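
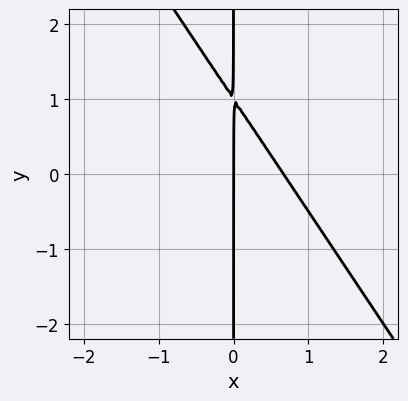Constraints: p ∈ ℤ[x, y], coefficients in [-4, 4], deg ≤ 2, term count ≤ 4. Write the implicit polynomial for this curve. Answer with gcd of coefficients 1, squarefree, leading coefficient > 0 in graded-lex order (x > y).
First, the degree is 2 — no degree-1 curve has this shape.
Next, checking where it meets the axes: it crosses the x-axis at the gridline x = 0; the visible y-axis segment lies entirely on the curve.
Finally, together with the visible shape, these determine p as stated.

3*x^2 + 2*x*y - 2*x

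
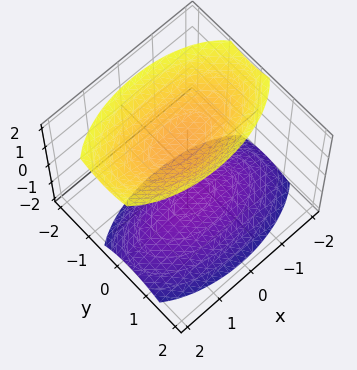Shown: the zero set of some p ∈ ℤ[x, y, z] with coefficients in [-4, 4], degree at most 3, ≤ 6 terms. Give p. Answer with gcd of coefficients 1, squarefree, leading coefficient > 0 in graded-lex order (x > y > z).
x^2 + 3*y^2 + y*z - 2*z^2 + 3

1. There are 2 components. Treating them together as one polynomial.
2. deg p = 2. A generic line meets the surface in up to 2 points.
3. From the axis intercepts and sections: it misses every integer gridline on the y-axis; no x-intercept at any integer in the box.
4. These observations pin down the coefficients.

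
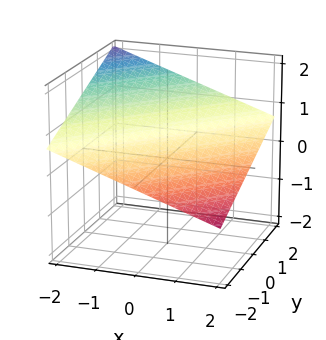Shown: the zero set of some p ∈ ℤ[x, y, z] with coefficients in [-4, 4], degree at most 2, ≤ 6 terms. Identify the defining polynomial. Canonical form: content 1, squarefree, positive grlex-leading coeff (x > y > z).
x - y + 3*z - 2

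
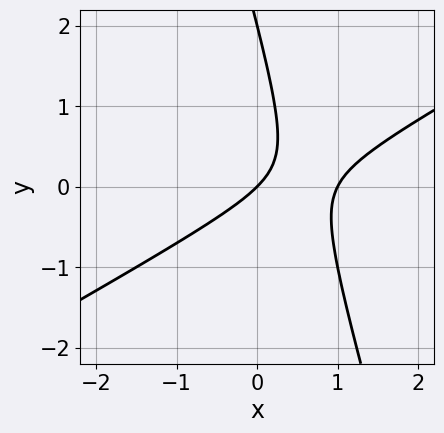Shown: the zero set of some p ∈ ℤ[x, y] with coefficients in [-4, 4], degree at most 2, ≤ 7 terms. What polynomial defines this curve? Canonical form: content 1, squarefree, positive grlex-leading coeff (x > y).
(a) Degree: a generic line meets the curve in up to 2 points, so deg p = 2.
(b) From the axis intercepts and sections: the y-axis gridline crossings are at y ∈ {0, 2}; among the integer gridlines, it crosses the x-axis at x ∈ {0, 1}.
(c) Solving for integer coefficients yields p as stated.

2*x^2 - 3*x*y - y^2 - 2*x + 2*y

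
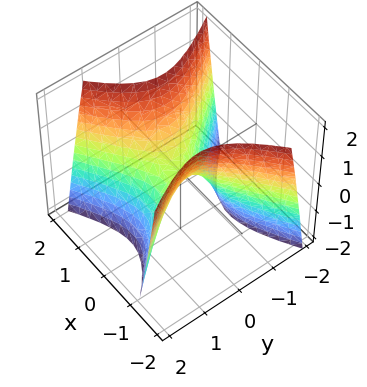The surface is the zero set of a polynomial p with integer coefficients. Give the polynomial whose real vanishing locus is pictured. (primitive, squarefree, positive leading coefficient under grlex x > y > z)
3*x^2 - 2*x*y - 3*y^2 - 2*z

1. deg p = 2. The shape is more complex than any degree-1 surface.
2. Checking where it meets the axes: it meets the y-axis at y = 0 (among the integer gridlines); it crosses the x-axis at the gridline x = 0; one z-axis crossing is at z = 0.
3. Putting this together gives p.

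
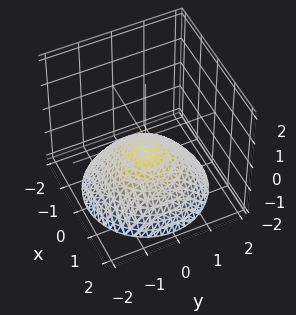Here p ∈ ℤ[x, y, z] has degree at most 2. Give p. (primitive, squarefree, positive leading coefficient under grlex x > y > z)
First, deg p = 2.
Next, symmetries: the surface is invariant under rotation about z: p = q(x² + y², z).
Next, checking where it meets the axes: no y-intercept at any integer in the box; a circular section at z = -1 has radius exactly 1.
Finally, solving for integer coefficients yields p as stated.

x^2 + y^2 + 2*z + 1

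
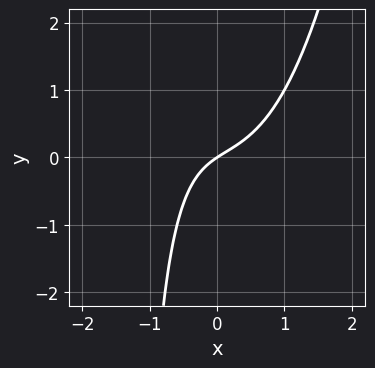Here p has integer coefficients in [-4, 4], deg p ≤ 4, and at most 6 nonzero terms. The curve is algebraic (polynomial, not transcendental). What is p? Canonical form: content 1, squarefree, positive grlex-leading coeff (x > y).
First, degree: no degree-2 curve has this shape, so deg p = 3.
Next, against the integer gridlines: one x-axis crossing is at x = 0; one y-axis crossing is at y = 0.
Finally, the integer polynomial consistent with all of this is the stated p.

3*x^3 - 2*x*y + 2*x - 3*y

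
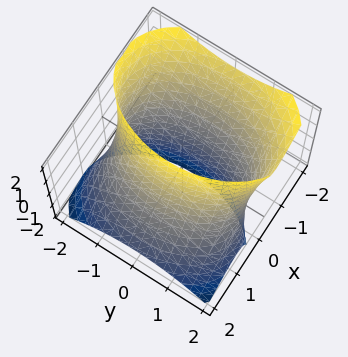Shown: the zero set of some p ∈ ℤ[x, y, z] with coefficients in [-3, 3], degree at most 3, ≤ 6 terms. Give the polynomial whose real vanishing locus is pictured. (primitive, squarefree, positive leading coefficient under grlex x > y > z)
1. Degree: a generic line meets the surface in up to 2 points, so deg p = 2.
2. Checking where it meets the axes: it misses every integer gridline on the z-axis.
3. Together with the visible shape, these determine p as stated.

2*x^2 + 2*x*z + y^2 - 3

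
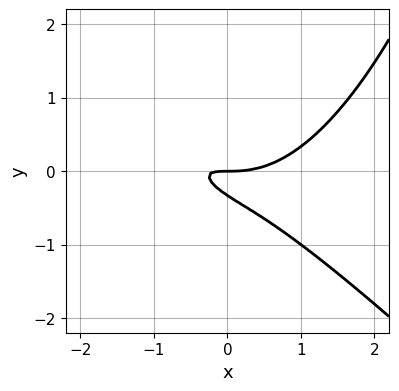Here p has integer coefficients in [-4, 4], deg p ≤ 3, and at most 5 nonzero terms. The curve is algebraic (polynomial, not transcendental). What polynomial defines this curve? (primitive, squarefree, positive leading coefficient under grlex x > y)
x^3 + x^2*y - 2*x*y - 3*y^2 - y

(a) Degree: a generic line meets the curve in up to 3 points, so deg p = 3.
(b) Reading off the gridlines: one x-axis crossing is at x = 0; it crosses the y-axis at the gridline y = 0.
(c) These observations pin down the coefficients.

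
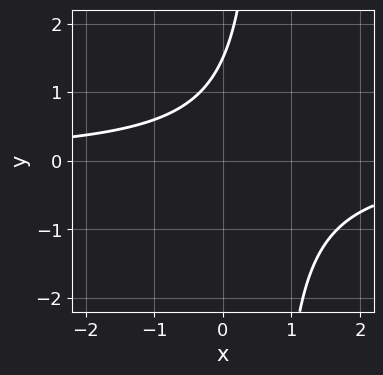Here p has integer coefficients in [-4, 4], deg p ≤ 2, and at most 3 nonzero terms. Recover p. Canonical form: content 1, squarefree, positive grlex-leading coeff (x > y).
(a) Degree: no degree-1 curve has this shape, so deg p = 2.
(b) From the axis intercepts and sections: the curve avoids every integer x-axis point in the box.
(c) Matching integer coefficients to the picture gives p.

3*x*y - 2*y + 3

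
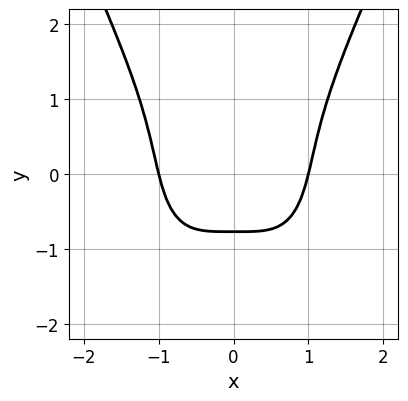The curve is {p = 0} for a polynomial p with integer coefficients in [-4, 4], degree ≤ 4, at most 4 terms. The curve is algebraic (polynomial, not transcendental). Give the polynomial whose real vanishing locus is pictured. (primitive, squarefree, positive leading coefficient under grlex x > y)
First, the degree is 4 — no degree-3 curve has this shape.
Then, symmetries: it's symmetric under x → −x, forcing even powers of x.
Next, checking where it meets the axes: among the integer gridlines, it crosses the x-axis at x ∈ {-1, 1}.
Finally, solving for integer coefficients yields p as stated.

2*x^4 - y^3 - 2*y - 2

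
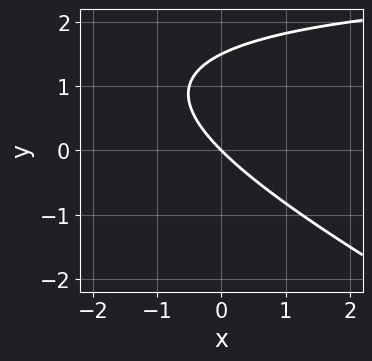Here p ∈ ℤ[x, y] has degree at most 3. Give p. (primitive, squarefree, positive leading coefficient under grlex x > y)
First, degree: the shape is more complex than any degree-1 curve, so deg p = 2.
Then, from the axis intercepts and sections: it crosses the x-axis at the gridline x = 0; it crosses the y-axis at the gridline y = 0.
Finally, together with the visible shape, these determine p as stated.

x*y + 2*y^2 - 3*x - 3*y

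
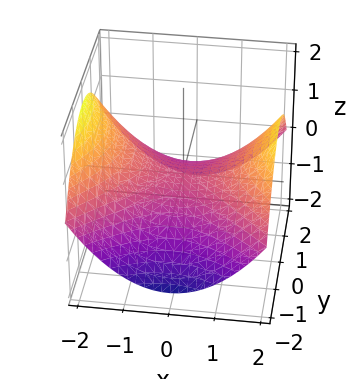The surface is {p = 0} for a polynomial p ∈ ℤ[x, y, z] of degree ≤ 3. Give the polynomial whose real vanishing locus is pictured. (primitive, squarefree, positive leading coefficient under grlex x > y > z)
(a) deg p = 2.
(b) Symmetries: the x ↦ −x reflection is a symmetry, so x appears only in even powers; it's symmetric under y → −y, forcing even powers of y.
(c) Reading off the gridlines: one x-axis crossing is at x = 0; one y-axis crossing is at y = 0.
(d) Assembling these constraints gives the stated polynomial.

x^2 - y^2 - 3*z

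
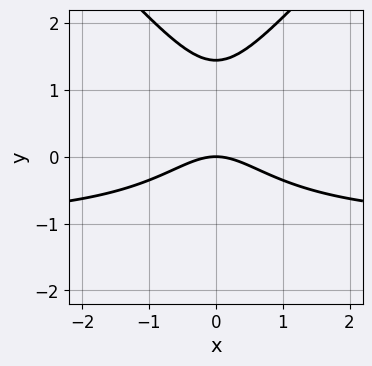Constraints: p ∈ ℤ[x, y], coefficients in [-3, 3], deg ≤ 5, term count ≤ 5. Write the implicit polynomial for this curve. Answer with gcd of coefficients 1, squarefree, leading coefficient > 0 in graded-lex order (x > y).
x^2*y^2 - y^4 + 3*x^2*y + 2*x^2 + 3*y

First, deg p = 4.
Next, symmetries: it's symmetric under x → −x, forcing even powers of x.
Then, reading off the gridlines: it crosses the y-axis at the gridline y = 0; it meets the x-axis at x = 0 (among the integer gridlines).
Finally, the integer polynomial consistent with all of this is the stated p.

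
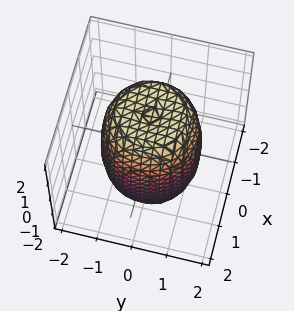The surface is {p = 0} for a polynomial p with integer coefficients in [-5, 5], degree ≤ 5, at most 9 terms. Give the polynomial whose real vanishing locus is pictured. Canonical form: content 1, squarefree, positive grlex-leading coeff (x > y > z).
2*x^4 + 4*x^2*y^2 + 2*y^4 - 2*x^2 - 2*y^2 + z^2 - 3

1. Degree: the shape is more complex than any degree-3 surface, so deg p = 4.
2. Symmetries: rotational symmetry about the z-axis ⇒ p depends on x, y only through x² + y².
3. Checking where it meets the axes: a circular section at z = 1 has radius between 1 and 2.
4. The integer polynomial consistent with all of this is the stated p.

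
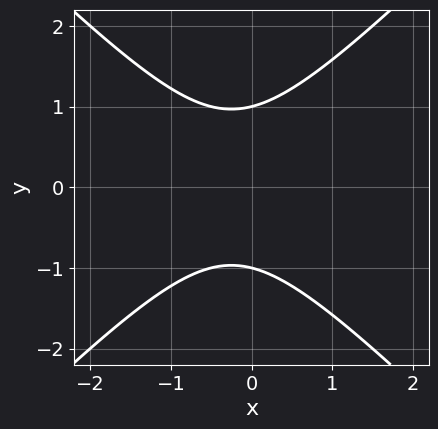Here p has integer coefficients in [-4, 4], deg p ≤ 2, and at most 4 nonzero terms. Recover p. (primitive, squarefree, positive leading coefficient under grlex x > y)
2*x^2 - 2*y^2 + x + 2

Degree: no degree-1 curve has this shape, so deg p = 2.
Symmetries: it's symmetric under y → −y, forcing even powers of y.
From the visible intercepts: no x-intercept at any integer in the box; among the integer gridlines, it crosses the y-axis at y ∈ {-1, 1}.
Putting this together gives p.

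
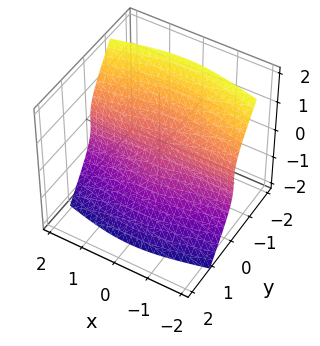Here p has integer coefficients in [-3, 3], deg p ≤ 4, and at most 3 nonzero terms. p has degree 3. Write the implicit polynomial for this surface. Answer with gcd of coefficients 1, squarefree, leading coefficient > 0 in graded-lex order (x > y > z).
x^2*y + 3*y*z^2 + 2*z^3

First, degree: a generic line meets the surface in up to 3 points, so deg p = 3.
Next, checking where it meets the axes: it crosses the z-axis at the gridline z = 0; the visible y-axis segment lies entirely on the surface.
Finally, matching integer coefficients to the picture gives p. Check: (2, 0, 0) on the x-axis lies on the surface, and p(2, 0, 0) = 0. ✓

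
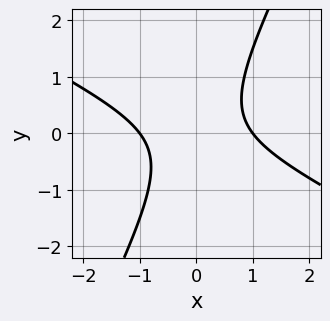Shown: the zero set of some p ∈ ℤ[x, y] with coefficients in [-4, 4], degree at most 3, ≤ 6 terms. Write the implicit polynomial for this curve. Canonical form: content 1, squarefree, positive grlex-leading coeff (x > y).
2*x^2 + 3*x*y - 2*y^2 - 2

(a) The degree is 2 — a generic line meets the curve in up to 2 points.
(b) From the axis intercepts and sections: the curve avoids every integer y-axis point in the box; among the integer gridlines, it crosses the x-axis at x ∈ {-1, 1}.
(c) Solving for integer coefficients yields p as stated.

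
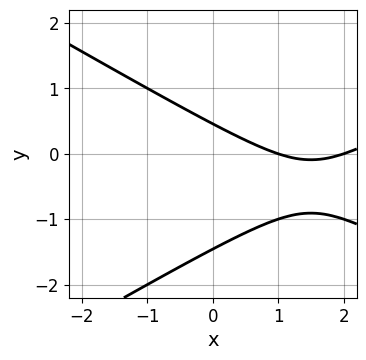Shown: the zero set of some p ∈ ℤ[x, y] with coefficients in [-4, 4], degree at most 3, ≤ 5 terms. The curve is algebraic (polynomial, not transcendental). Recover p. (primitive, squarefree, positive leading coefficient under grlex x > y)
x^2 - 3*y^2 - 3*x - 3*y + 2

(a) deg p = 2. A generic line meets the curve in up to 2 points.
(b) Observable constraints: the x-axis gridline crossings are at x ∈ {1, 2}.
(c) Together with the visible shape, these determine p as stated.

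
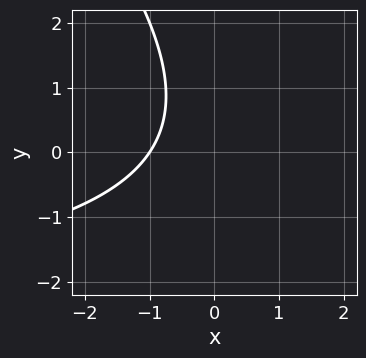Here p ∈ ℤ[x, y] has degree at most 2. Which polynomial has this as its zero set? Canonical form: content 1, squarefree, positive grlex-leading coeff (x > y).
First, the degree is 2 — a generic line meets the curve in up to 2 points.
Then, reading off the gridlines: it crosses the x-axis at the gridline x = -1; it misses every integer gridline on the y-axis.
Finally, fitting integer coefficients to these (and the overall shape) gives p.

x*y + y^2 + 3*x - y + 3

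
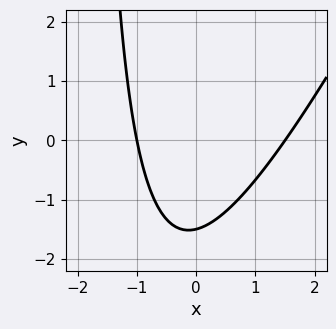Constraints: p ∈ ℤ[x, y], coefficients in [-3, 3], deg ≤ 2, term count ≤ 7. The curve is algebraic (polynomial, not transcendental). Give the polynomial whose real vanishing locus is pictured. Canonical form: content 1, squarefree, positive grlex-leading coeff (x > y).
2*x^2 - x*y - x - 2*y - 3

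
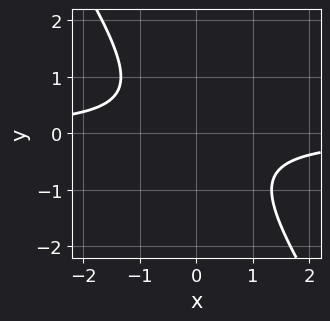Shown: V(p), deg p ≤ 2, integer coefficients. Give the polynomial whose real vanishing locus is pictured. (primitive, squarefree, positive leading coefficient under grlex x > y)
(a) Degree: no degree-1 curve has this shape, so deg p = 2.
(b) Checking where it meets the axes: no x-intercept at any integer in the box; no y-intercept at any integer in the box.
(c) Putting this together gives p.

3*x*y + 2*y^2 + 2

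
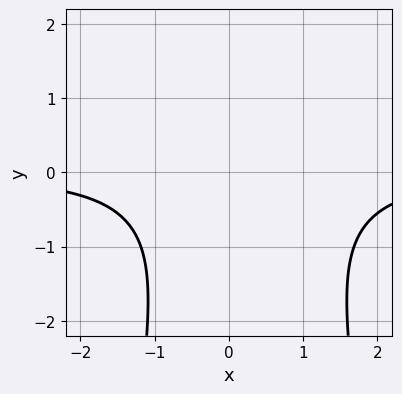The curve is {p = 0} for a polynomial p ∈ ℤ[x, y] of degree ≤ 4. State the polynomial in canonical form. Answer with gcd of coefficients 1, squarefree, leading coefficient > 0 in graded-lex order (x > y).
2*x^2*y - x*y + y^2 + 3

First, degree: the shape is more complex than any degree-2 curve, so deg p = 3.
Then, from the visible intercepts: it misses every integer gridline on the x-axis; no y-intercept at any integer in the box.
Finally, putting this together gives p.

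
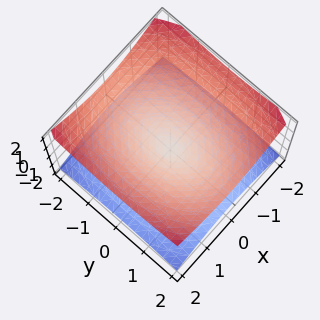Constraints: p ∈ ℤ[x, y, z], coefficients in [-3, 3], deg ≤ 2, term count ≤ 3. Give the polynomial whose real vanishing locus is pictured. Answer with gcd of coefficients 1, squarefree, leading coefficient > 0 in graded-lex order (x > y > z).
2*x^2 + y^2 - 3*z^2

The degree is 2 — a double cone through the origin; a quadric.
Symmetries: it's symmetric under x → −x, forcing even powers of x; it's symmetric under z → −z, forcing even powers of z; it's symmetric under y → −y, forcing even powers of y.
Reading off the gridlines: it crosses the z-axis at the gridline z = 0; it crosses the y-axis at the gridline y = 0.
Assembling these constraints gives the stated polynomial.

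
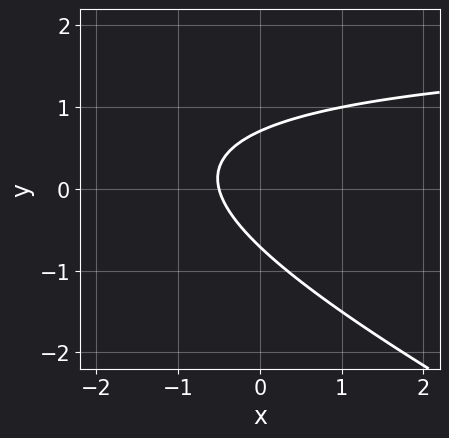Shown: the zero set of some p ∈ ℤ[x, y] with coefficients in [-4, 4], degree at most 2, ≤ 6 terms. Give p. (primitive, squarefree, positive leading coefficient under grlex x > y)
x*y + 2*y^2 - 2*x - 1

First, the degree is 2 — no degree-1 curve has this shape.
Finally, solving for integer coefficients yields p as stated.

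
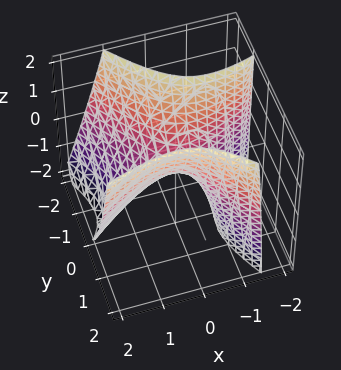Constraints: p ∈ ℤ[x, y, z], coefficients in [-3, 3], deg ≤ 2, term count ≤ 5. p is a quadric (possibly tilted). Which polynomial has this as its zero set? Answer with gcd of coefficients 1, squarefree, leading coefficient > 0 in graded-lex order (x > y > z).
(a) deg p = 2.
(b) Checking where it meets the axes: it crosses the y-axis at the gridline y = 0; it meets the x-axis at x = 0 (among the integer gridlines).
(c) These observations pin down the coefficients.

2*x^2 - 3*x*y + x*z - 3*y^2 + 2*z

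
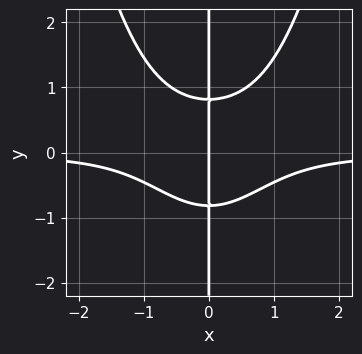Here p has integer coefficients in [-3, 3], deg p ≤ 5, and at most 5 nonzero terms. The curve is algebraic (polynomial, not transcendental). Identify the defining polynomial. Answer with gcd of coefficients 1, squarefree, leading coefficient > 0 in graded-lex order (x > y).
3*x^3*y - 3*x*y^2 + 2*x

deg p = 4. The shape is more complex than any degree-3 curve.
Observable constraints: one x-axis crossing is at x = 0; every point of the y-axis in the box is on the curve.
Fitting integer coefficients to these (and the overall shape) gives p.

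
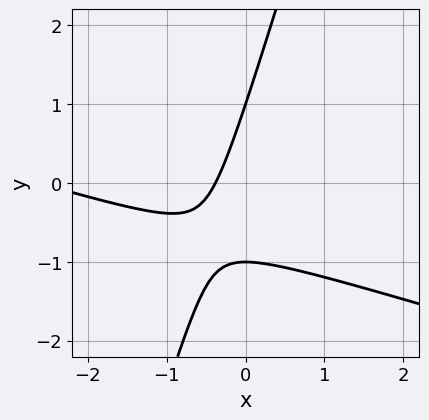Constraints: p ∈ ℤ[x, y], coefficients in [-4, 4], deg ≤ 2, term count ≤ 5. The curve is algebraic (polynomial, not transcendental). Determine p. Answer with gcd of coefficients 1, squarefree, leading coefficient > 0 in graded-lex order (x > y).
(a) Degree: the shape is more complex than any degree-1 curve, so deg p = 2.
(b) From the visible intercepts: the y-axis gridline crossings are at y ∈ {-1, 1}.
(c) Fitting integer coefficients to these (and the overall shape) gives p.

x^2 + 3*x*y - y^2 + 3*x + 1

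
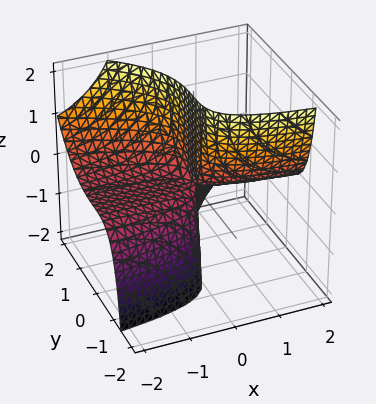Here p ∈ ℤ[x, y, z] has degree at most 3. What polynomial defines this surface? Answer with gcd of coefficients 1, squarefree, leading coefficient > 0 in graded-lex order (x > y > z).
x*y*z + y^3 + 2*x*z

1. Degree: no degree-2 surface has this shape, so deg p = 3.
2. From the axis intercepts and sections: it meets the y-axis at y = 0 (among the integer gridlines); every point of the x-axis in the box is on the surface; the visible z-axis segment lies entirely on the surface.
3. The integer polynomial consistent with all of this is the stated p.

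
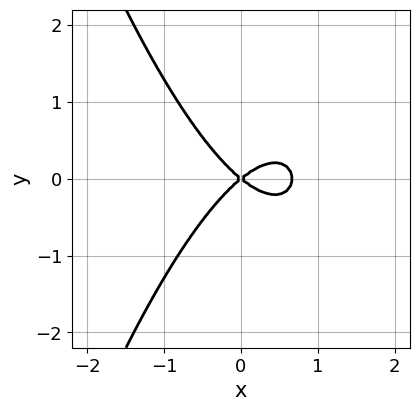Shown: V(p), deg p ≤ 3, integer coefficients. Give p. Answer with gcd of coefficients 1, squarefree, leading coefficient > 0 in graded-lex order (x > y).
3*x^3 - 2*x^2 + 3*y^2

(a) deg p = 3. No degree-2 curve has this shape.
(b) Symmetries: mirror symmetry y ↦ −y ⇒ only even powers of y.
(c) Against the integer gridlines: it meets the y-axis at y = 0 (among the integer gridlines); it crosses the x-axis at the gridline x = 0.
(d) Matching integer coefficients to the picture gives p.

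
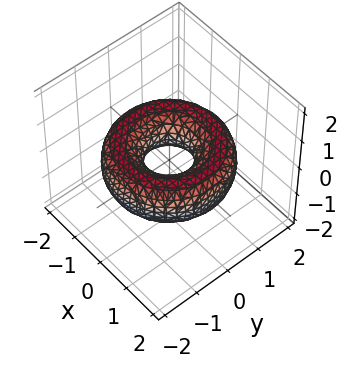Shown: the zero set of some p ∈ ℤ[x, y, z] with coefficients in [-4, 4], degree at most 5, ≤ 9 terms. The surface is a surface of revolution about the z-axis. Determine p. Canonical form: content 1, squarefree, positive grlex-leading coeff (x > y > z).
x^4 + 2*x^2*y^2 + y^4 - 3*x^2 - 3*y^2 + 3*z^2 + 1

Degree: a generic line meets the surface in up to 4 points, so deg p = 4.
By symmetry, the z-axis is an axis of rotation, so x and y enter only as x² + y².
Reading off the gridlines: a circular section at z = 0 has radius between 0 and 1; no z-intercept at any integer in the box.
Putting this together gives p.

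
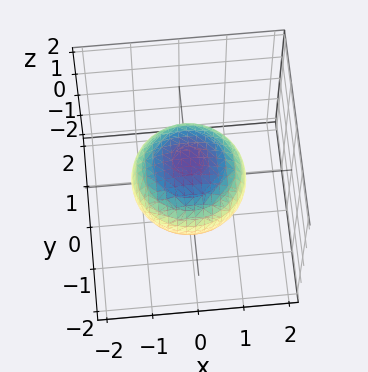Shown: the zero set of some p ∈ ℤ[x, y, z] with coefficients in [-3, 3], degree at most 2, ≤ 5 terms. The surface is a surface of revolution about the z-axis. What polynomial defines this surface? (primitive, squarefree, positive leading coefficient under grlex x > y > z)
First, the degree is 2 — the shape is more complex than any degree-1 surface.
Then, by symmetry, the surface is invariant under rotation about z: p = q(x² + y², z).
Next, from the visible intercepts: a circular section at z = 0 has radius between 1 and 2; the z-axis gridline crossings are at z ∈ {-1, 1}.
Finally, solving for integer coefficients yields p as stated.

2*x^2 + 2*y^2 + 3*z^2 - 3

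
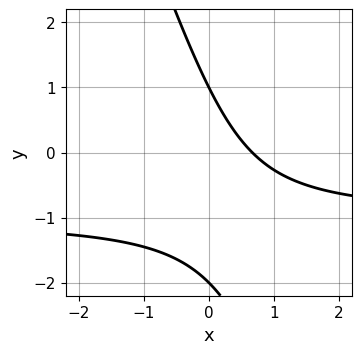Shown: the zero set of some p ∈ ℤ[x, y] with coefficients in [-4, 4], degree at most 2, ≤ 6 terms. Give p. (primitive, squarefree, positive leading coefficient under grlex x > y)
3*x*y + y^2 + 3*x + y - 2

deg p = 2. A generic line meets the curve in up to 2 points.
Reading off the gridlines: the y-axis gridline crossings are at y ∈ {-2, 1}.
Together with the visible shape, these determine p as stated.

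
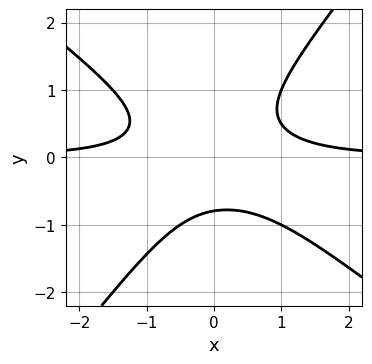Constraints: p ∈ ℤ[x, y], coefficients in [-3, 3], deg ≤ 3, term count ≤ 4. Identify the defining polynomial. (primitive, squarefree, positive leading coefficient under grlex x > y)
2*x^2*y + x*y^2 - 2*y^3 - 1

1. deg p = 3. The shape is more complex than any degree-2 curve.
2. Reading off the gridlines: no x-intercept at any integer in the box.
3. These observations pin down the coefficients.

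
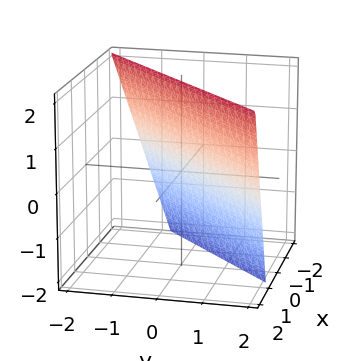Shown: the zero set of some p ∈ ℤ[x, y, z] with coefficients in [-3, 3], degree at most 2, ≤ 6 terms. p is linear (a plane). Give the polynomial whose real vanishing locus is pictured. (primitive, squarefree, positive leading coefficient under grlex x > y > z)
(a) Degree: the surface is flat (a plane), so deg p = 1.
(b) From the axis intercepts and sections: it meets the z-axis at z = 2 (among the integer gridlines).
(c) These observations pin down the coefficients.

3*x - 3*y - z + 2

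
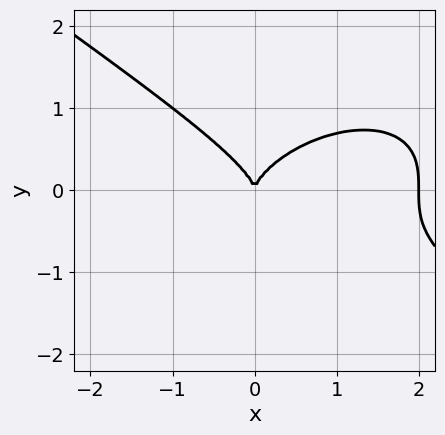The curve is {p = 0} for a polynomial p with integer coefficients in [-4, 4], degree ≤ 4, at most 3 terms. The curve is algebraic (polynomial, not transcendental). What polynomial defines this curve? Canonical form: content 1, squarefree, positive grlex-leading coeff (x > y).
Degree: a generic line meets the curve in up to 3 points, so deg p = 3.
Observable constraints: among the integer gridlines, it crosses the x-axis at x ∈ {0, 2}; it crosses the y-axis at the gridline y = 0.
Solving for integer coefficients yields p as stated.

x^3 + 3*y^3 - 2*x^2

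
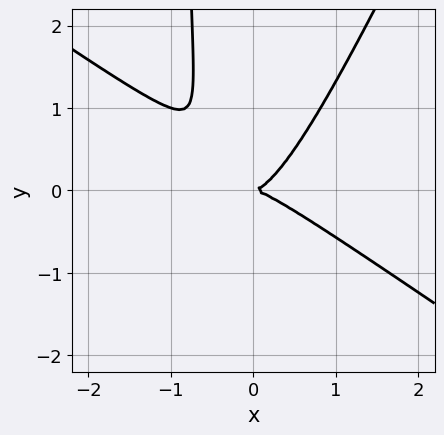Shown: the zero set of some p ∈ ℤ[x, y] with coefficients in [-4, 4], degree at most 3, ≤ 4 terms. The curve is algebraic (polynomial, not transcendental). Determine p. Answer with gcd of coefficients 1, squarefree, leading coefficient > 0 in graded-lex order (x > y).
First, deg p = 3. No degree-2 curve has this shape.
Then, reading off the gridlines: it meets the y-axis at y = 0 (among the integer gridlines); one x-axis crossing is at x = 0.
Finally, the integer polynomial consistent with all of this is the stated p.

3*x^3 + 3*x^2*y - 2*x*y^2 - 2*y^2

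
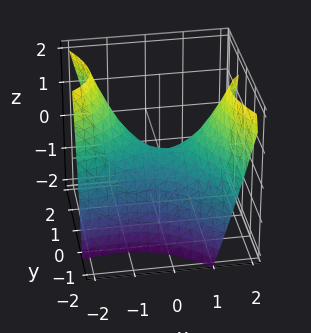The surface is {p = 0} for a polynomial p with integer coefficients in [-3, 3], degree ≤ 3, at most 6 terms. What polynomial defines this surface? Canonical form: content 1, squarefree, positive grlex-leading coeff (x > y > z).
x^2 - 2*x*y - 2*y^2 - 2*z

(a) The degree is 2 — no degree-1 surface has this shape.
(b) From the axis intercepts and sections: one z-axis crossing is at z = 0; it meets the y-axis at y = 0 (among the integer gridlines).
(c) These observations pin down the coefficients.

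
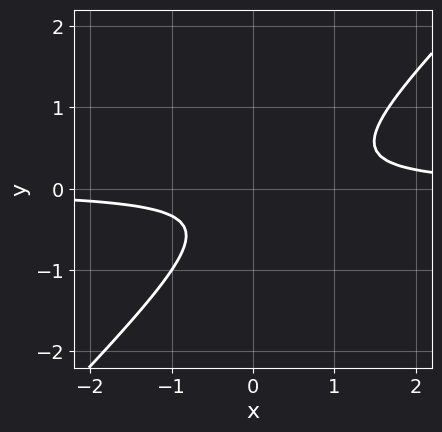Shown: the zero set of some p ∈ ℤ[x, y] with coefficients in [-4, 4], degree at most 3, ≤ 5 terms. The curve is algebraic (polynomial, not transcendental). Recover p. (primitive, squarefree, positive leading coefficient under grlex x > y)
(a) deg p = 2. No degree-1 curve has this shape.
(b) Checking where it meets the axes: no y-intercept at any integer in the box; it misses every integer gridline on the x-axis.
(c) The integer polynomial consistent with all of this is the stated p.

3*x*y - 3*y^2 - y - 1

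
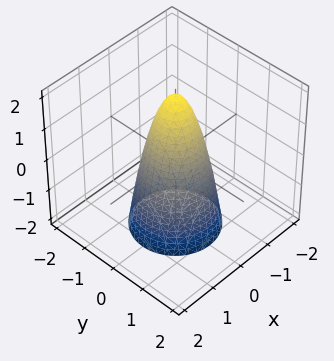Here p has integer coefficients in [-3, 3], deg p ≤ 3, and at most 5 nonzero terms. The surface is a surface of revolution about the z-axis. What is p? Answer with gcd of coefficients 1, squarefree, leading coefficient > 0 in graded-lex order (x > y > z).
1. The degree is 2 — no degree-1 surface has this shape.
2. Symmetry: the z-axis is an axis of rotation, so x and y enter only as x² + y².
3. From the axis intercepts and sections: it crosses the z-axis at the gridline z = 2; a circular section at z = 1 has radius between 0 and 1.
4. Putting this together gives p.

3*x^2 + 3*y^2 + z - 2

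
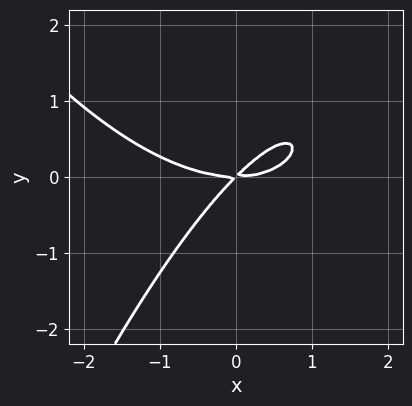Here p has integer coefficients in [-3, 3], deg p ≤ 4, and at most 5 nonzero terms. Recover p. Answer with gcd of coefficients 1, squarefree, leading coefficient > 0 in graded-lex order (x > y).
deg p = 3.
Checking where it meets the axes: it meets the y-axis at y = 0 (among the integer gridlines); it meets the x-axis at x = 0 (among the integer gridlines).
These observations pin down the coefficients.

x^3 - 3*x*y + 3*y^2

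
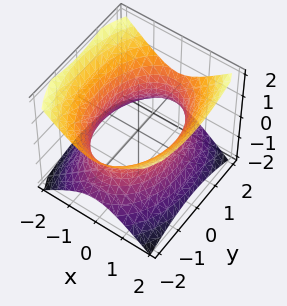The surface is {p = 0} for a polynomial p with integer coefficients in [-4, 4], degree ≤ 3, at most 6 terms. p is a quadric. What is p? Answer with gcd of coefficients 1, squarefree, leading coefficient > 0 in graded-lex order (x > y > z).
2*x^2 + y^2 - 2*z^2 - 3

First, degree: an hourglass — one-sheet hyperboloid; a quadric, so deg p = 2.
Next, symmetries: it's symmetric under y → −y, forcing even powers of y; the x ↦ −x reflection is a symmetry, so x appears only in even powers; mirror symmetry z ↦ −z ⇒ only even powers of z.
Then, reading off the gridlines: it misses every integer gridline on the z-axis.
Finally, matching integer coefficients to the picture gives p.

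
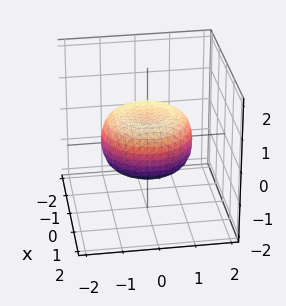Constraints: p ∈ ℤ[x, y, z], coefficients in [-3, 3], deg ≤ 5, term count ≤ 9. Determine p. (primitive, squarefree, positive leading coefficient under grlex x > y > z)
x^4 + 2*x^2*y^2 + y^4 - x^2 - y^2 + 2*z^2 - 1

First, the degree is 4 — a generic line meets the surface in up to 4 points.
Next, by symmetry, every cross-section ⟂ z is a circle, so x, y appear only via x² + y².
Next, from the axis intercepts and sections: a circular section at z = 0 has radius between 1 and 2.
Finally, matching integer coefficients to the picture gives p.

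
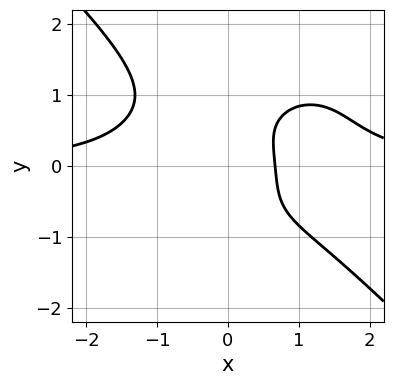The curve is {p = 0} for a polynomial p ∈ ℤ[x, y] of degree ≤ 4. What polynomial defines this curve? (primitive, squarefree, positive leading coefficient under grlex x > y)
2*x^3*y + 2*y^4 - 2*x^2*y - 3*x + 2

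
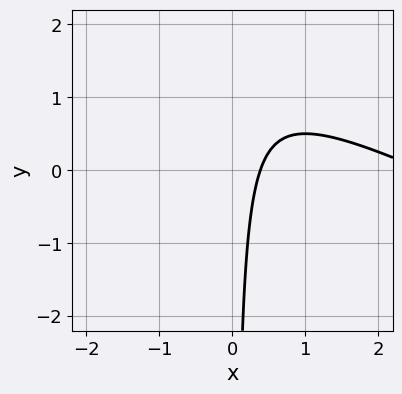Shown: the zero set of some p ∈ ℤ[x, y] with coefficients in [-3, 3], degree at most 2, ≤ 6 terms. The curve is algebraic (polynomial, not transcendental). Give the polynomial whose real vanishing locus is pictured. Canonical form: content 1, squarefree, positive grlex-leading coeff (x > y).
x^2 + 2*x*y - 3*x + 1

First, the degree is 2 — a generic line meets the curve in up to 2 points.
Then, against the integer gridlines: it misses every integer gridline on the y-axis.
Finally, fitting integer coefficients to these (and the overall shape) gives p.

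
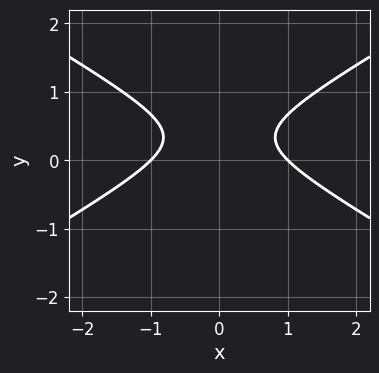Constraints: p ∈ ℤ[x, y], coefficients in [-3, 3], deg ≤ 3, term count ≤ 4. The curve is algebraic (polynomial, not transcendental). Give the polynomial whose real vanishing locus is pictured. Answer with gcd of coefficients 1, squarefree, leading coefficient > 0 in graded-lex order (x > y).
x^2 - 3*y^2 + 2*y - 1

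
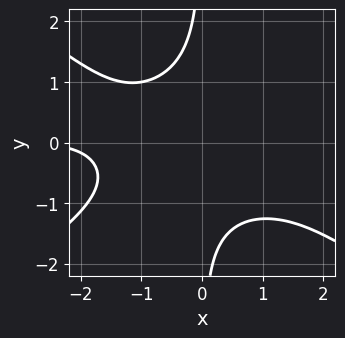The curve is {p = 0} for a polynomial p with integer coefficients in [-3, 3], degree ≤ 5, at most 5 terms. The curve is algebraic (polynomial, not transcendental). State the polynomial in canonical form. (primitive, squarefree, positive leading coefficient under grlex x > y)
1. Degree: a generic line meets the curve in up to 4 points, so deg p = 4.
2. Reading off the gridlines: it misses every integer gridline on the x-axis; no y-intercept at any integer in the box.
3. The integer polynomial consistent with all of this is the stated p.

x^3*y - 2*x*y^3 - x*y - x - 3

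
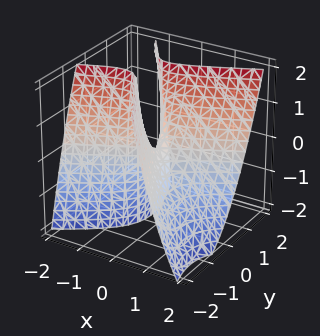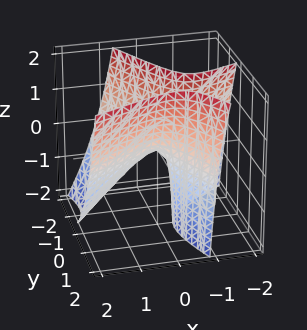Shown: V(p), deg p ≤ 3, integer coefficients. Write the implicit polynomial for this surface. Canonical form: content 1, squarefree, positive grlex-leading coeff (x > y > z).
The degree is 2 — no degree-1 surface has this shape.
Observable constraints: it meets the z-axis at z = 0 (among the integer gridlines); one x-axis crossing is at x = 0; one y-axis crossing is at y = 0.
Assembling these constraints gives the stated polynomial.

2*x^2 - 3*x*y + 2*x*z - 2*y^2 + z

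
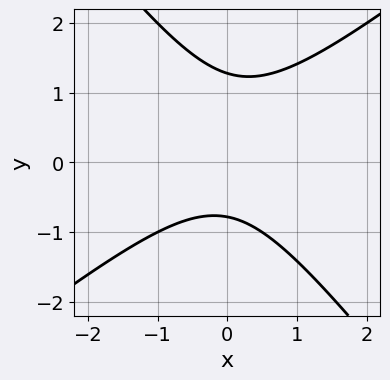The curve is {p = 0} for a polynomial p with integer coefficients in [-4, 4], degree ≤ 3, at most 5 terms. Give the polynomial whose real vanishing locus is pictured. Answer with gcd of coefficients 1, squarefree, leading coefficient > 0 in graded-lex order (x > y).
1. The degree is 2 — no degree-1 curve has this shape.
2. From the visible intercepts: it misses every integer gridline on the x-axis.
3. Assembling these constraints gives the stated polynomial.

2*x^2 - x*y - 2*y^2 + y + 2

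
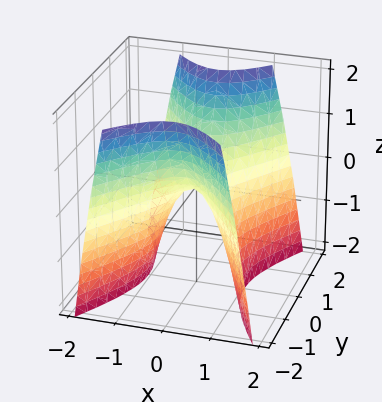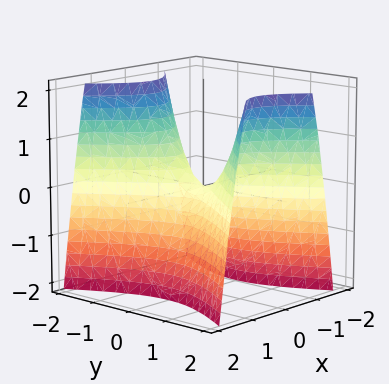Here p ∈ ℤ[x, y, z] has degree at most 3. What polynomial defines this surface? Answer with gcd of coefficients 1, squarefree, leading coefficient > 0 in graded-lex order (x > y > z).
First, deg p = 2.
Next, symmetries: the x ↦ −x reflection is a symmetry, so x appears only in even powers; mirror symmetry y ↦ −y ⇒ only even powers of y.
Next, from the axis intercepts and sections: it crosses the x-axis at the gridline x = 0; it crosses the y-axis at the gridline y = 0; it meets the z-axis at z = 0 (among the integer gridlines).
Finally, assembling these constraints gives the stated polynomial.

2*x^2 - y^2 + z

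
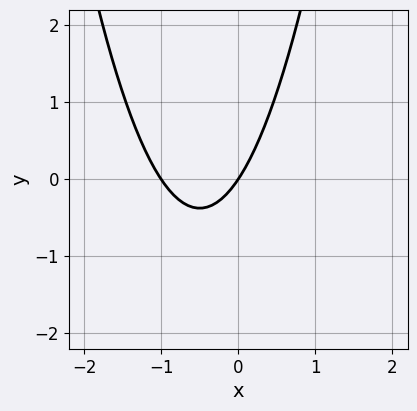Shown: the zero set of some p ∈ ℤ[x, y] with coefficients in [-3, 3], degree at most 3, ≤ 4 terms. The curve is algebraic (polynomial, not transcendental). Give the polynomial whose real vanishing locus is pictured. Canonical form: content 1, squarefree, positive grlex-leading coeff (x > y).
3*x^2 + 3*x - 2*y

The degree is 2 — a generic line meets the curve in up to 2 points.
From the axis intercepts and sections: among the integer gridlines, it crosses the x-axis at x ∈ {-1, 0}; it crosses the y-axis at the gridline y = 0.
The integer polynomial consistent with all of this is the stated p.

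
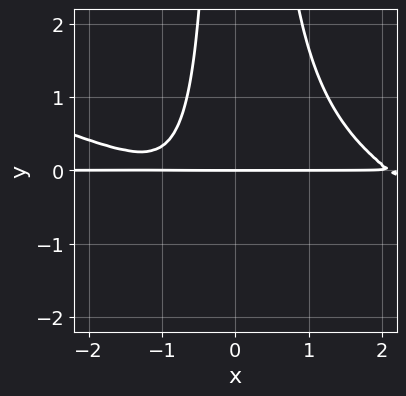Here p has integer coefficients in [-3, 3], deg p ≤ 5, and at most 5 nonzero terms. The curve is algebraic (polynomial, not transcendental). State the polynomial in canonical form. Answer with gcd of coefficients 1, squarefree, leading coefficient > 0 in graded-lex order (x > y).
x^3*y + 3*x^2*y^2 - 3*x*y - 3*y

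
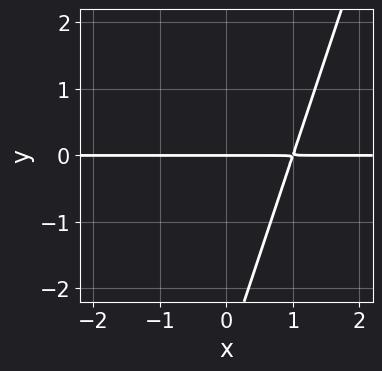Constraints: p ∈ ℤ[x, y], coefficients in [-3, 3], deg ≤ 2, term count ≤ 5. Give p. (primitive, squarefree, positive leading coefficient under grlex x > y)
1. The degree is 2 — no degree-1 curve has this shape.
2. From the axis intercepts and sections: it meets the y-axis at y = 0 (among the integer gridlines); the visible x-axis segment lies entirely on the curve.
3. Assembling these constraints gives the stated polynomial.

3*x*y - y^2 - 3*y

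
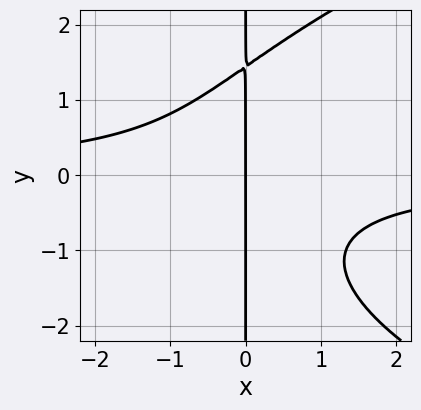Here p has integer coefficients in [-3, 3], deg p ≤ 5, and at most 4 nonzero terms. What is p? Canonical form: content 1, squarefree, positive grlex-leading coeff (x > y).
deg p = 4. No degree-3 curve has this shape.
Checking where it meets the axes: the visible y-axis segment lies entirely on the curve; it crosses the x-axis at the gridline x = 0.
Fitting integer coefficients to these (and the overall shape) gives p.

x*y^3 - 3*x^2*y - 3*x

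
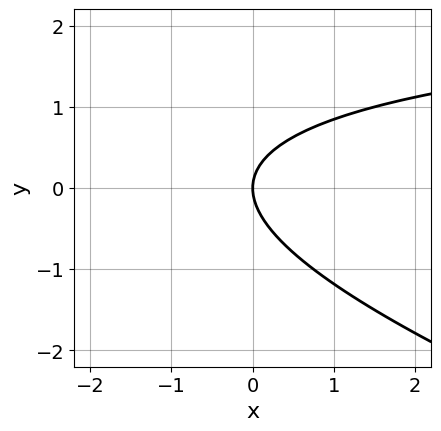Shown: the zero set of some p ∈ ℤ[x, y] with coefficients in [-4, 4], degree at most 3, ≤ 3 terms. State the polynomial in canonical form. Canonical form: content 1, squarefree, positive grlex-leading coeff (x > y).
x*y + 3*y^2 - 3*x

1. The degree is 2 — the shape is more complex than any degree-1 curve.
2. Against the integer gridlines: one y-axis crossing is at y = 0; it crosses the x-axis at the gridline x = 0.
3. Assembling these constraints gives the stated polynomial.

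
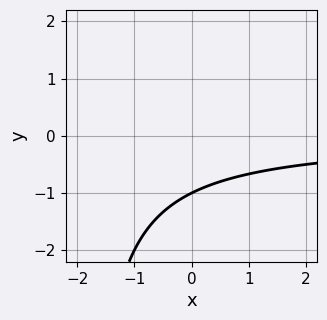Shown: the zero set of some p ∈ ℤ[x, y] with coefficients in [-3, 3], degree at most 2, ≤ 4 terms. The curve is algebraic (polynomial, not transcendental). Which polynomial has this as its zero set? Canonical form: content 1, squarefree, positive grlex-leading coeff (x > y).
x*y + 2*y + 2

1. Degree: a generic line meets the curve in up to 2 points, so deg p = 2.
2. Checking where it meets the axes: it crosses the y-axis at the gridline y = -1; the curve avoids every integer x-axis point in the box.
3. These observations pin down the coefficients.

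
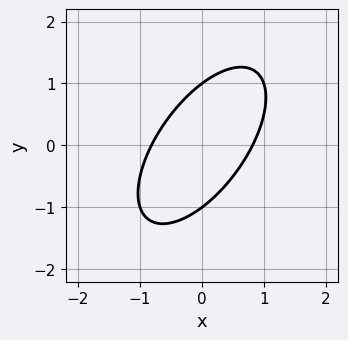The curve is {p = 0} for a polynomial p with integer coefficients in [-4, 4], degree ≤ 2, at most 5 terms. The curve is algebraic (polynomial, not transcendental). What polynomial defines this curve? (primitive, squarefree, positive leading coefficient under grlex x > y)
1. The degree is 2 — the shape is more complex than any degree-1 curve.
2. Reading off the gridlines: among the integer gridlines, it crosses the y-axis at y ∈ {-1, 1}.
3. Together with the visible shape, these determine p as stated.

3*x^2 - 3*x*y + 2*y^2 - 2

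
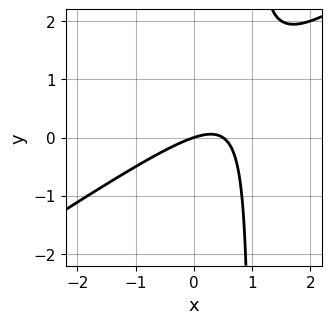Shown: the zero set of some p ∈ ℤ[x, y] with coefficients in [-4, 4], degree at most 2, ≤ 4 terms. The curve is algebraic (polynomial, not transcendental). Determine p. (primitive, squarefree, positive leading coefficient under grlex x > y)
2*x^2 - 3*x*y - x + 3*y

First, the degree is 2 — no degree-1 curve has this shape.
Next, checking where it meets the axes: it crosses the y-axis at the gridline y = 0; it crosses the x-axis at the gridline x = 0.
Finally, together with the visible shape, these determine p as stated.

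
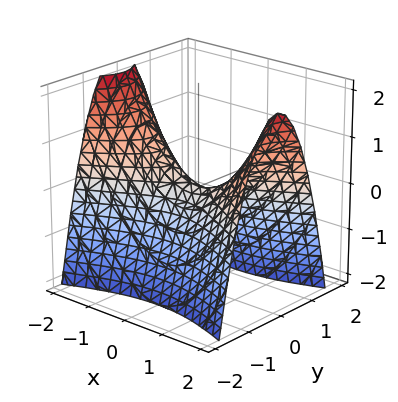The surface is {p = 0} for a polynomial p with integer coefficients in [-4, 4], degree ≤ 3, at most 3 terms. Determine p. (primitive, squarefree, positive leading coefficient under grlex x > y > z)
1. deg p = 2.
2. Symmetries: the y ↦ −y reflection is a symmetry, so y appears only in even powers; the x ↦ −x reflection is a symmetry, so x appears only in even powers.
3. Reading off the gridlines: one y-axis crossing is at y = 0; it meets the x-axis at x = 0 (among the integer gridlines).
4. These observations pin down the coefficients.

x^2 - 3*y^2 - 2*z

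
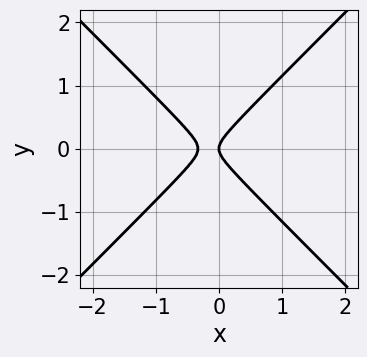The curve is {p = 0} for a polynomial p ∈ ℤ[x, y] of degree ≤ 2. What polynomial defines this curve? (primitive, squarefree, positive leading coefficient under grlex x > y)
3*x^2 - 3*y^2 + x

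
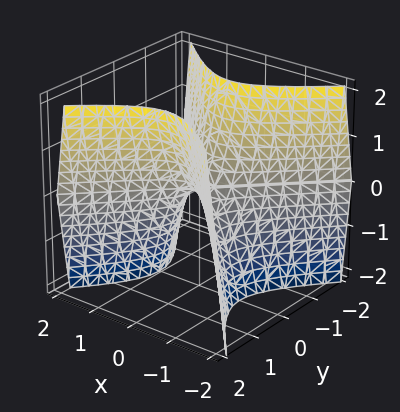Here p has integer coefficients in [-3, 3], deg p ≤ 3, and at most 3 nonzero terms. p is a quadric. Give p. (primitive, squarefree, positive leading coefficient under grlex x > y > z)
First, deg p = 2. A saddle surface; a quadric.
Then, symmetries: the y ↦ −y reflection is a symmetry, so y appears only in even powers; it's symmetric under x → −x, forcing even powers of x.
Then, reading off the gridlines: one z-axis crossing is at z = 0; one y-axis crossing is at y = 0; one x-axis crossing is at x = 0.
Finally, these observations pin down the coefficients.

2*x^2 - 2*y^2 + z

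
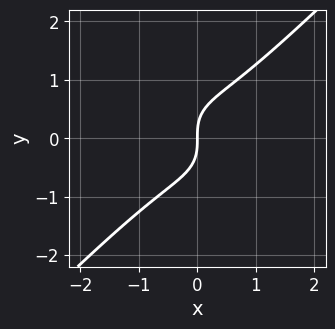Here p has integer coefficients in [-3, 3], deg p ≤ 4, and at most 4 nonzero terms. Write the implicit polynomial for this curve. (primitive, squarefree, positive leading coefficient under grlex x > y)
x^3 - y^3 + x

(a) deg p = 3. The shape is more complex than any degree-2 curve.
(b) Checking where it meets the axes: it meets the x-axis at x = 0 (among the integer gridlines); it crosses the y-axis at the gridline y = 0.
(c) Together with the visible shape, these determine p as stated.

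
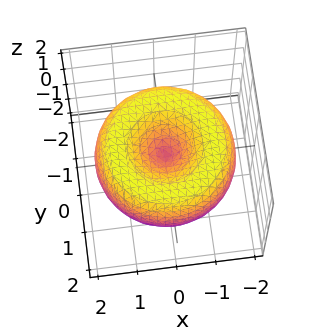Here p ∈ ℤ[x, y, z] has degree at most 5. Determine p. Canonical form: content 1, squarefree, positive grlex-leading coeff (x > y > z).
deg p = 4. The shape is more complex than any degree-3 surface.
Symmetry: the surface is invariant under rotation about z: p = q(x² + y², z).
From the axis intercepts and sections: one z-axis crossing is at z = 0; one y-axis crossing is at y = 0; a circular section at z = 0 has radius between 1 and 2.
The integer polynomial consistent with all of this is the stated p.

x^4 + 2*x^2*y^2 + y^4 - 3*x^2 - 3*y^2 + 3*z^2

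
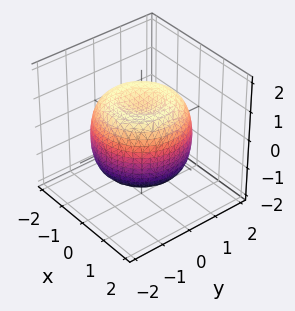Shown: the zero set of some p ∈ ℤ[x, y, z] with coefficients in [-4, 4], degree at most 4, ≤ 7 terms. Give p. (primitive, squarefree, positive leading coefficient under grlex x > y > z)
2*x^4 + 4*x^2*y^2 + 2*y^4 - 3*x^2 - 3*y^2 + 3*z^2 - 3

1. Degree: the shape is more complex than any degree-3 surface, so deg p = 4.
2. By symmetry, every cross-section ⟂ z is a circle, so x, y appear only via x² + y².
3. Checking where it meets the axes: the z-axis gridline crossings are at z ∈ {-1, 1}; a circular section at z = -1 has radius between 1 and 2.
4. Assembling these constraints gives the stated polynomial.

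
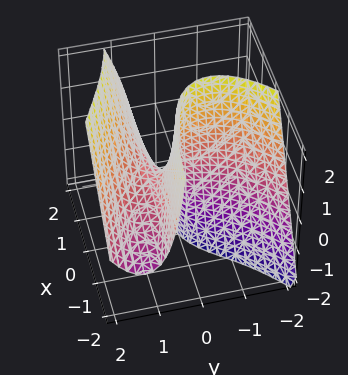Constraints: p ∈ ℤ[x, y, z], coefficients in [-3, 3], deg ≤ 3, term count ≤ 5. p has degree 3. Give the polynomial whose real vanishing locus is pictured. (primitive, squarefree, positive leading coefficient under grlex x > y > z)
First, the degree is 3 — a generic line meets the surface in up to 3 points.
Next, against the integer gridlines: every point of the z-axis in the box is on the surface; one x-axis crossing is at x = 0; one y-axis crossing is at y = 0.
Finally, assembling these constraints gives the stated polynomial.

y^3 + 3*x*y - 2*y*z - 2*x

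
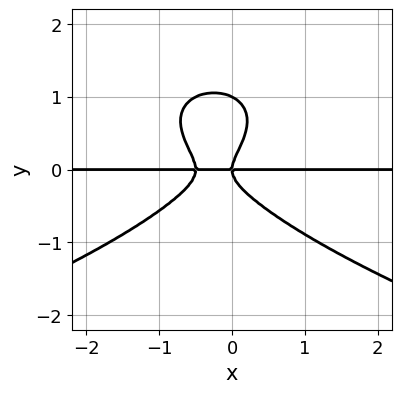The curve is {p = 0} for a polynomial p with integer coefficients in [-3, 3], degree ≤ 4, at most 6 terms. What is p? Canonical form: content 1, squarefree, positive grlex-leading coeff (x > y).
2*y^4 + 2*x^2*y - 2*y^3 + x*y

First, degree: no degree-3 curve has this shape, so deg p = 4.
Then, reading off the gridlines: every point of the x-axis in the box is on the curve; the y-axis gridline crossings are at y ∈ {0, 1}.
Finally, matching integer coefficients to the picture gives p.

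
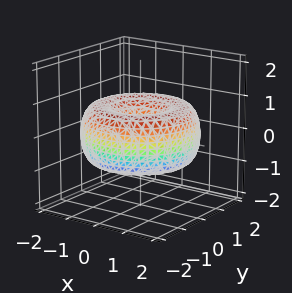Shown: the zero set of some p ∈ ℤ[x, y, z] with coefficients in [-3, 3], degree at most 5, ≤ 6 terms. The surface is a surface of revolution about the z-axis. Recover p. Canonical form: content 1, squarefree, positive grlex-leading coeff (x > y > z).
(a) The degree is 4 — the shape is more complex than any degree-3 surface.
(b) Symmetries: every cross-section ⟂ z is a circle, so x, y appear only via x² + y².
(c) Checking where it meets the axes: it crosses the z-axis at the gridline z = 0; it meets the x-axis at x = 0 (among the integer gridlines); a circular section at z = 0 has radius between 1 and 2; one y-axis crossing is at y = 0.
(d) Together with the visible shape, these determine p as stated.

x^4 + 2*x^2*y^2 + y^4 - 3*x^2 - 3*y^2 + 3*z^2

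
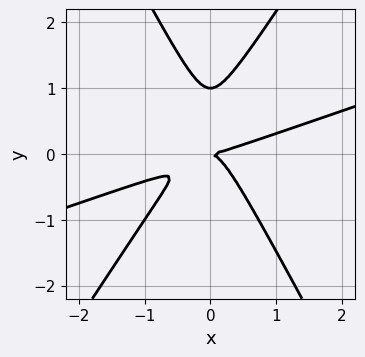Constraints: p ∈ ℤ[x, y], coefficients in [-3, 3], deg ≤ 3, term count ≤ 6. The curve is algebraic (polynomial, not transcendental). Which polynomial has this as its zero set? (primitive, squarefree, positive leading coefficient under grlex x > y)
x^3 - 3*x^2*y + y^3 - y^2

First, deg p = 3. The shape is more complex than any degree-2 curve.
Next, reading off the gridlines: among the integer gridlines, it crosses the y-axis at y ∈ {0, 1}; it crosses the x-axis at the gridline x = 0.
Finally, putting this together gives p.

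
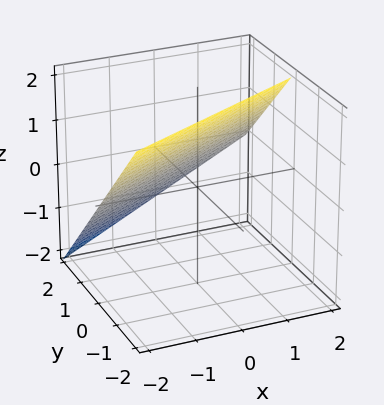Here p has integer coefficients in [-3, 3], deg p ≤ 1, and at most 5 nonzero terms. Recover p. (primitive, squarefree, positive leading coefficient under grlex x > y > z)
x - 2*y - 2*z + 2

First, the degree is 1 — every cross-section is a straight line — this is a plane.
Next, observable constraints: one y-axis crossing is at y = 1; one x-axis crossing is at x = -2.
Finally, solving for integer coefficients yields p as stated. Check: (0, 0, 1) on the z-axis lies on the surface, and p(0, 0, 1) = 0. ✓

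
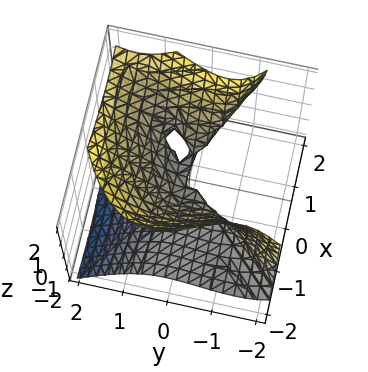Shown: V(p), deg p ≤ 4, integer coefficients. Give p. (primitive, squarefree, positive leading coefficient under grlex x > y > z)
First, deg p = 3.
Next, against the integer gridlines: it crosses the y-axis at the gridline y = 0; every point of the x-axis in the box is on the surface; one z-axis crossing is at z = 0.
Finally, the integer polynomial consistent with all of this is the stated p.

2*x^2*z - 2*x*y^2 + 2*y^3 - y*z^2 - 3*z^2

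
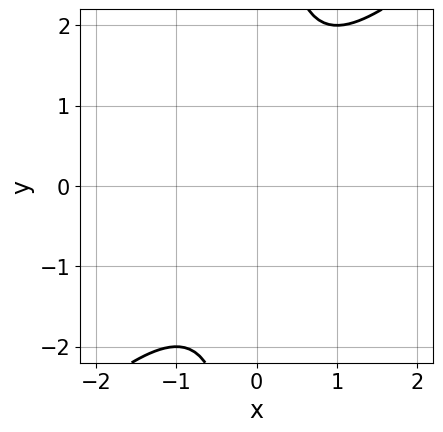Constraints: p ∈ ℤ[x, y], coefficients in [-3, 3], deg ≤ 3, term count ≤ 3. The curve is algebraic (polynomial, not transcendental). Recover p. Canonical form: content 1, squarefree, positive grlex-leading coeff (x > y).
x^2 - x*y + 1

1. Degree: no degree-1 curve has this shape, so deg p = 2.
2. Against the integer gridlines: no y-intercept at any integer in the box; no x-intercept at any integer in the box.
3. Fitting integer coefficients to these (and the overall shape) gives p.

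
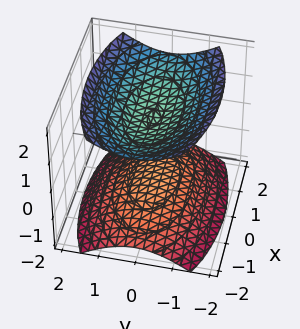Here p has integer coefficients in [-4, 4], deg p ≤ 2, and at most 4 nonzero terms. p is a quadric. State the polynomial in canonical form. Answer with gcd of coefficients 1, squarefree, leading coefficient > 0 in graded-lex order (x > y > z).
x^2 + 3*y^2 - 3*z^2 + 3

First, there are 2 components.
Next, deg p = 2.
Then, symmetries: it's symmetric under x → −x, forcing even powers of x; the z ↦ −z reflection is a symmetry, so z appears only in even powers; mirror symmetry y ↦ −y ⇒ only even powers of y.
Then, reading off the gridlines: the surface avoids every integer y-axis point in the box; it misses every integer gridline on the x-axis; the z-axis gridline crossings are at z ∈ {-1, 1}.
Finally, matching integer coefficients to the picture gives p.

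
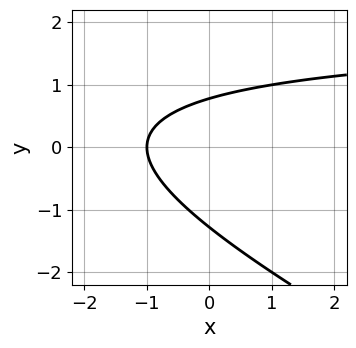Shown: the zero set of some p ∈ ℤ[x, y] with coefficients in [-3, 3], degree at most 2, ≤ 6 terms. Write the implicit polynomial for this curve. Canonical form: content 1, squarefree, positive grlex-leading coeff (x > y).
x*y + 2*y^2 - 2*x + y - 2

First, degree: no degree-1 curve has this shape, so deg p = 2.
Next, observable constraints: it crosses the x-axis at the gridline x = -1.
Finally, these observations pin down the coefficients.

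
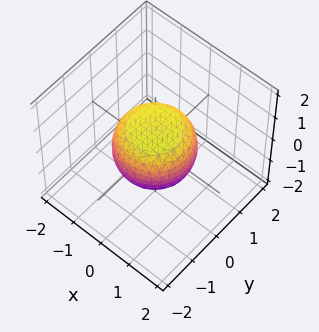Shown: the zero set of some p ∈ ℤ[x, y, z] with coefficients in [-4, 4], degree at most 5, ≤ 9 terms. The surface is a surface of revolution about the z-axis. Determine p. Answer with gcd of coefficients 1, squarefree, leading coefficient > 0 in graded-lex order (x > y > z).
2*x^4 + 4*x^2*y^2 + 2*y^4 - x^2 - y^2 + 3*z^2 - 2

deg p = 4.
Symmetries: the surface is invariant under rotation about z: p = q(x² + y², z).
Checking where it meets the axes: a circular section at z = 0 has radius between 1 and 2.
Putting this together gives p.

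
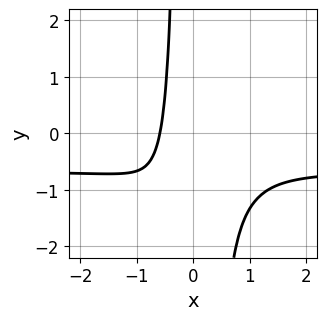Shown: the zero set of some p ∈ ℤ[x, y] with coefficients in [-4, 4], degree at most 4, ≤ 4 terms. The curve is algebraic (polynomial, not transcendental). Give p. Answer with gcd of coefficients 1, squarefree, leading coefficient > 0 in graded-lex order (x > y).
Degree: the shape is more complex than any degree-3 curve, so deg p = 4.
From the axis intercepts and sections: the curve avoids every integer y-axis point in the box.
The integer polynomial consistent with all of this is the stated p.

3*x^3*y + 2*x^3 + x + 1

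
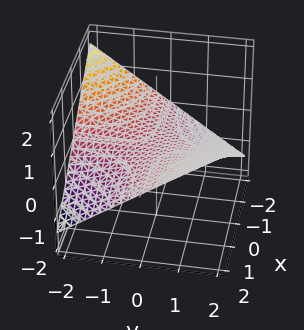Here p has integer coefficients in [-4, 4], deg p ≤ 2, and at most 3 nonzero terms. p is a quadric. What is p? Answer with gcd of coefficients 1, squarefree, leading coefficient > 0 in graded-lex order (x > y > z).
x*y - 3*z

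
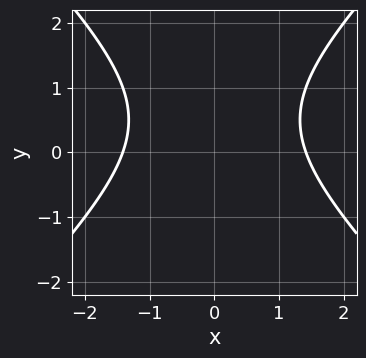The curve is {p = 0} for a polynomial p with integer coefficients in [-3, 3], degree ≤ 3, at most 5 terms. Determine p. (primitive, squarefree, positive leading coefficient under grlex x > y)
x^2 - y^2 + y - 2

deg p = 2.
Symmetries: the x ↦ −x reflection is a symmetry, so x appears only in even powers.
Checking where it meets the axes: it misses every integer gridline on the y-axis.
Solving for integer coefficients yields p as stated.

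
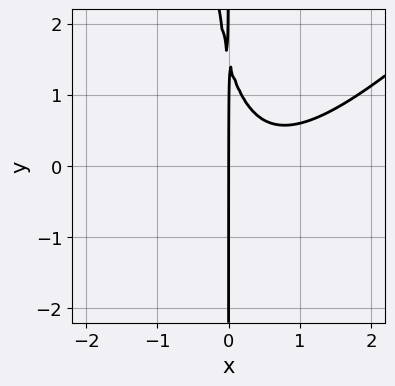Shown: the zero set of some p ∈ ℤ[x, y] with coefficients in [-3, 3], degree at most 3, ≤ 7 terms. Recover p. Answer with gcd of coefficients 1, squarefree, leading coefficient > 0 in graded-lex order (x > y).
deg p = 3. A generic line meets the curve in up to 3 points.
Reading off the gridlines: the visible y-axis segment lies entirely on the curve; it meets the x-axis at x = 0 (among the integer gridlines).
Assembling these constraints gives the stated polynomial.

3*x^3 - 3*x^2*y - 3*x^2 - 2*x*y + 3*x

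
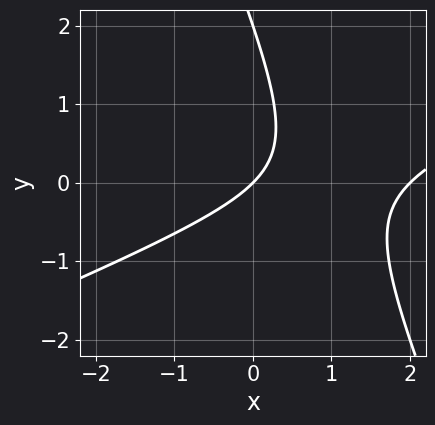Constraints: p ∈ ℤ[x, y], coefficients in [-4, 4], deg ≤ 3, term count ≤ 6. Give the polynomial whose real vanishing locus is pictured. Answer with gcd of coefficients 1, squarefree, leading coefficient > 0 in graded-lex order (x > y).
x^2 - 2*x*y - y^2 - 2*x + 2*y

1. The degree is 2 — the shape is more complex than any degree-1 curve.
2. Reading off the gridlines: the y-axis gridline crossings are at y ∈ {0, 2}; the x-axis gridline crossings are at x ∈ {0, 2}.
3. Together with the visible shape, these determine p as stated.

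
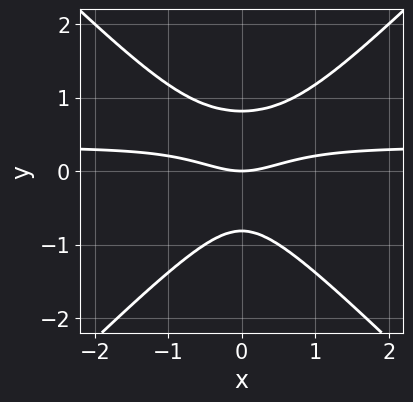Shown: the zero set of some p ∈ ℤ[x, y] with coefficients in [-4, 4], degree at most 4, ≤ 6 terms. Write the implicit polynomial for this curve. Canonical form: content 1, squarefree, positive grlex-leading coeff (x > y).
The degree is 3 — no degree-2 curve has this shape.
Symmetries: it's symmetric under x → −x, forcing even powers of x.
Checking where it meets the axes: it meets the y-axis at y = 0 (among the integer gridlines); one x-axis crossing is at x = 0.
Assembling these constraints gives the stated polynomial.

3*x^2*y - 3*y^3 - x^2 + 2*y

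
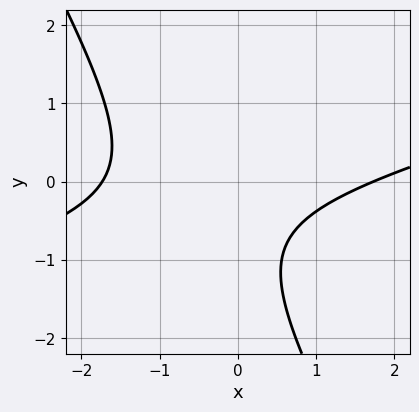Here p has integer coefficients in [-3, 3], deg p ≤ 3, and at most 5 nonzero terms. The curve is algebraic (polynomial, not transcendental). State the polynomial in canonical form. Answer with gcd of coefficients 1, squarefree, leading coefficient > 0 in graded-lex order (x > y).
x^2 - 3*x*y - 2*y^2 - 3*y - 3

First, degree: the shape is more complex than any degree-1 curve, so deg p = 2.
Next, reading off the gridlines: it misses every integer gridline on the y-axis.
Finally, together with the visible shape, these determine p as stated.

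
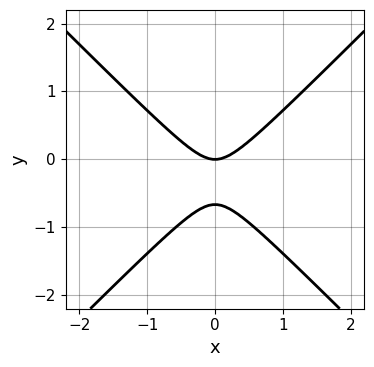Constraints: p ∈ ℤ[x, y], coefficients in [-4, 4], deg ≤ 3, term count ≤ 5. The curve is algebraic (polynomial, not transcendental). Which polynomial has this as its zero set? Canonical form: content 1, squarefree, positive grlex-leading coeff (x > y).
3*x^2 - 3*y^2 - 2*y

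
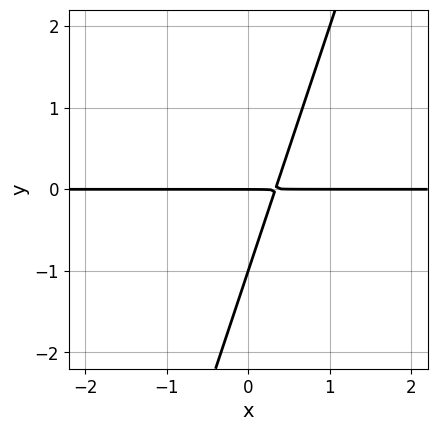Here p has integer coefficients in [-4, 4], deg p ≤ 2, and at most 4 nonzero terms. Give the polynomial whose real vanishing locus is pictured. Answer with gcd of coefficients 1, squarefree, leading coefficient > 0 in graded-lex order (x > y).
Degree: the shape is more complex than any degree-1 curve, so deg p = 2.
Observable constraints: every point of the x-axis in the box is on the curve; the y-axis gridline crossings are at y ∈ {-1, 0}.
Solving for integer coefficients yields p as stated.

3*x*y - y^2 - y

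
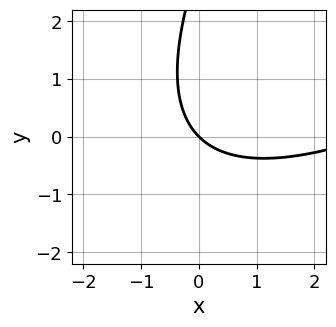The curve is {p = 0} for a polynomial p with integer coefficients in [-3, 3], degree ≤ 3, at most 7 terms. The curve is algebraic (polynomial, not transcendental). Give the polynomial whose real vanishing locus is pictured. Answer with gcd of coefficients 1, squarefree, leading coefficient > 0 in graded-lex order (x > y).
1. The degree is 2 — the shape is more complex than any degree-1 curve.
2. Against the integer gridlines: one x-axis crossing is at x = 0; one y-axis crossing is at y = 0.
3. The integer polynomial consistent with all of this is the stated p.

x^2 - 2*x*y + y^2 - 3*x - 3*y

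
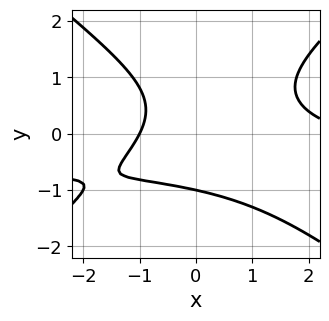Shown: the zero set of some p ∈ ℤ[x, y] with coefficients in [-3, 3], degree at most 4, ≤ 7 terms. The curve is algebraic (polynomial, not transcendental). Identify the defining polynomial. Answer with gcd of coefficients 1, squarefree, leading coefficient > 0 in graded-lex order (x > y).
The degree is 3 — the shape is more complex than any degree-2 curve.
From the axis intercepts and sections: it meets the x-axis at x = -1 (among the integer gridlines); it meets the y-axis at y = -1 (among the integer gridlines).
Together with the visible shape, these determine p as stated.

2*x^2*y - 3*y^3 + x^2 - 2*x - 3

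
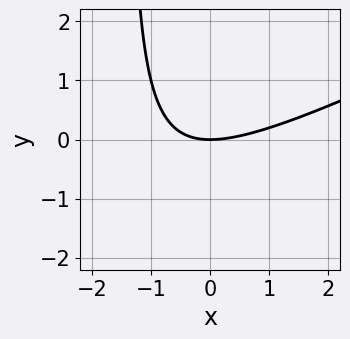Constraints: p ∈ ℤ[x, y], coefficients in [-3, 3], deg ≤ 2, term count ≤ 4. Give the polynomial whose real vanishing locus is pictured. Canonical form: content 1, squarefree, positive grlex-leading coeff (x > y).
x^2 - 2*x*y - 3*y

The degree is 2 — no degree-1 curve has this shape.
Against the integer gridlines: it crosses the y-axis at the gridline y = 0; it crosses the x-axis at the gridline x = 0.
Matching integer coefficients to the picture gives p.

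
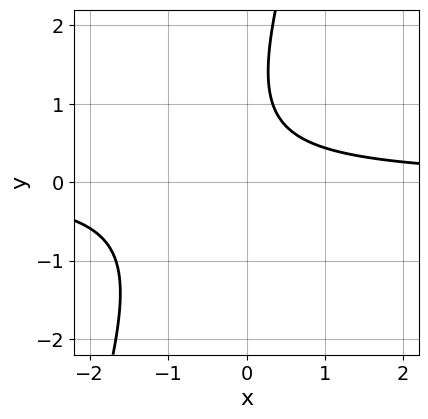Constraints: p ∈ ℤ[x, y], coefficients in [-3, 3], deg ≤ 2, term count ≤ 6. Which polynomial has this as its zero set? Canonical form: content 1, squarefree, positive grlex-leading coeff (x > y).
The degree is 2 — a generic line meets the curve in up to 2 points.
Reading off the gridlines: no x-intercept at any integer in the box; the curve avoids every integer y-axis point in the box.
These observations pin down the coefficients.

3*x*y - y^2 + 2*y - 2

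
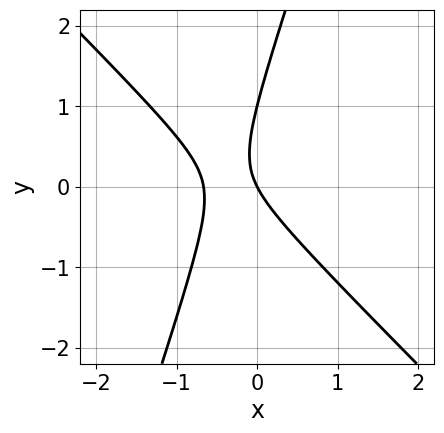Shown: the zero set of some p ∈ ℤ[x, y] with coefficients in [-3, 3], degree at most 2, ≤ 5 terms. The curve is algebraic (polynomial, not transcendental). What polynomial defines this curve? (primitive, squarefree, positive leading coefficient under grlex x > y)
(a) Degree: no degree-1 curve has this shape, so deg p = 2.
(b) Against the integer gridlines: it crosses the x-axis at the gridline x = 0; among the integer gridlines, it crosses the y-axis at y ∈ {0, 1}.
(c) Putting this together gives p.

3*x^2 + 2*x*y - y^2 + 2*x + y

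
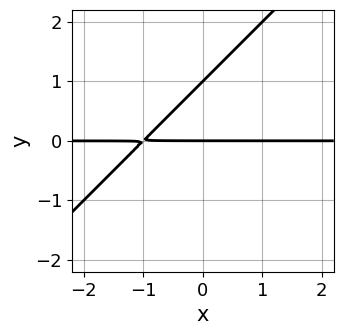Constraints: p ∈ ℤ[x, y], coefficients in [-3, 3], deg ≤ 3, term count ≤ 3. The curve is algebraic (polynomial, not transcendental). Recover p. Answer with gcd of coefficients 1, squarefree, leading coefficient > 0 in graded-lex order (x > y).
x*y - y^2 + y

First, the degree is 2 — a generic line meets the curve in up to 2 points.
Then, against the integer gridlines: the y-axis gridline crossings are at y ∈ {0, 1}; the visible x-axis segment lies entirely on the curve.
Finally, these observations pin down the coefficients.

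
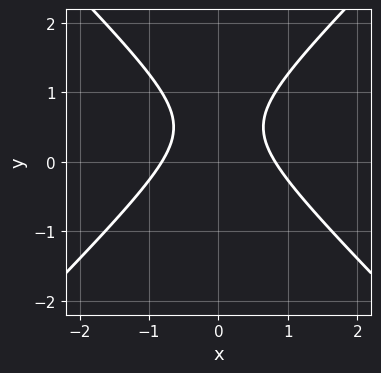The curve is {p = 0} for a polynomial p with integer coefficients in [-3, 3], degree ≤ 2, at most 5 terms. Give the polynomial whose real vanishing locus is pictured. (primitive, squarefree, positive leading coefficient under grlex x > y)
(a) deg p = 2. No degree-1 curve has this shape.
(b) Symmetries: the x ↦ −x reflection is a symmetry, so x appears only in even powers.
(c) Against the integer gridlines: no y-intercept at any integer in the box.
(d) Assembling these constraints gives the stated polynomial.

3*x^2 - 3*y^2 + 3*y - 2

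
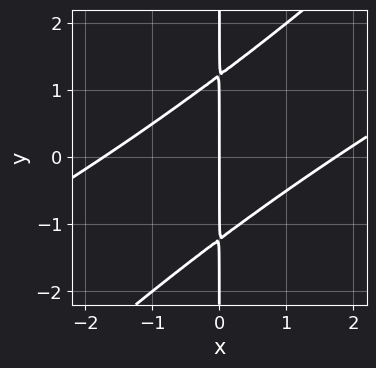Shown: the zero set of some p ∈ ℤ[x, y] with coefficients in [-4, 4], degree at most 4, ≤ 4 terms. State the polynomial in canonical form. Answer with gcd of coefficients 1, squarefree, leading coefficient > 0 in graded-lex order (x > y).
x^3 - 3*x^2*y + 2*x*y^2 - 3*x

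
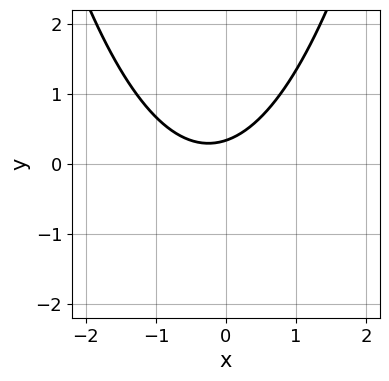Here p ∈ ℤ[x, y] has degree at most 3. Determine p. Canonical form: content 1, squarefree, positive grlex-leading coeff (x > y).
1. Degree: a generic line meets the curve in up to 2 points, so deg p = 2.
2. From the visible intercepts: it misses every integer gridline on the x-axis.
3. These observations pin down the coefficients.

2*x^2 + x - 3*y + 1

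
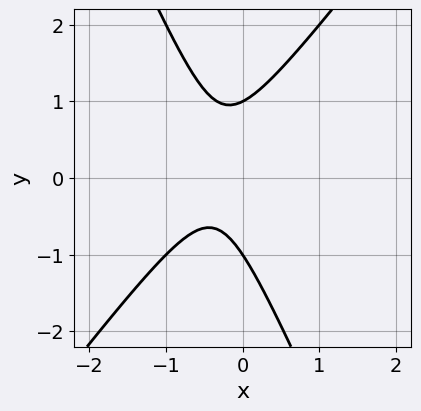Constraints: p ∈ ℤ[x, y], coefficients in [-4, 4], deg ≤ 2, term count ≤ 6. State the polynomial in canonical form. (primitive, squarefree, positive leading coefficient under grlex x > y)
1. deg p = 2.
2. From the visible intercepts: the y-axis gridline crossings are at y ∈ {-1, 1}; no x-intercept at any integer in the box.
3. These observations pin down the coefficients.

3*x^2 - x*y - y^2 + 2*x + 1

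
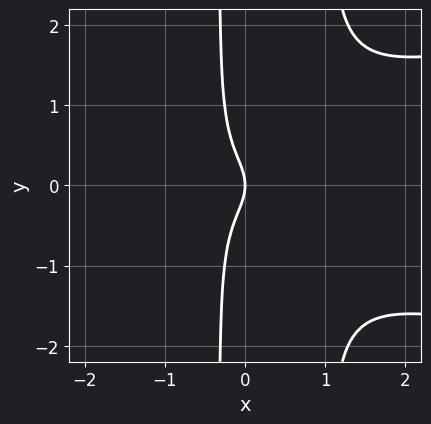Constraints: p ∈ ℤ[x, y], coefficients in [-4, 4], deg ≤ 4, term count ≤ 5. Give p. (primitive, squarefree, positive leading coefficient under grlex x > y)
Degree: the shape is more complex than any degree-3 curve, so deg p = 4.
Symmetries: it's symmetric under y → −y, forcing even powers of y.
Reading off the gridlines: one x-axis crossing is at x = 0; one y-axis crossing is at y = 0.
Matching integer coefficients to the picture gives p.

3*x^2*y^2 - 2*x^3 - 2*x*y^2 - y^2 - x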